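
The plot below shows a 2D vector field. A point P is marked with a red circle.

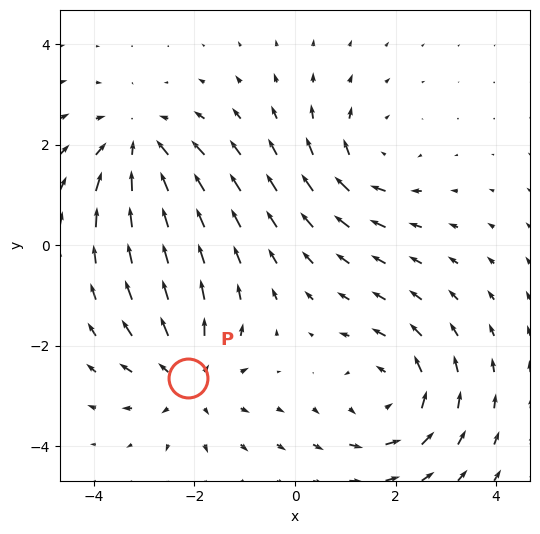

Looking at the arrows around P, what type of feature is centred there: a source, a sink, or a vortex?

At P (-2.1, -2.6) the arrows spread outward. Divergence about +4, curl ≈0 — positive divergence with near-zero curl is a source.

source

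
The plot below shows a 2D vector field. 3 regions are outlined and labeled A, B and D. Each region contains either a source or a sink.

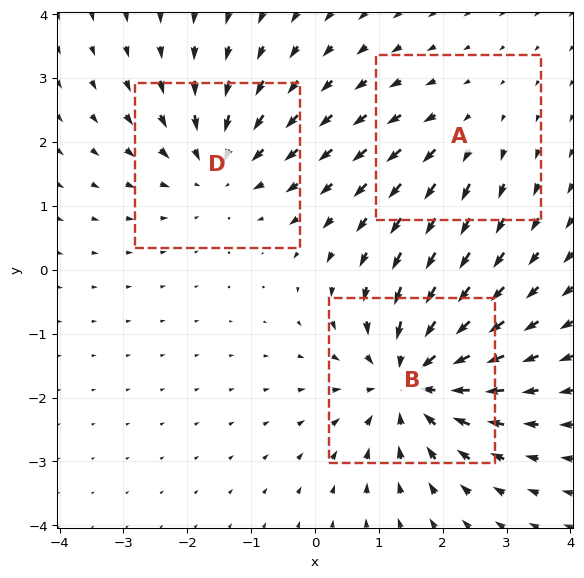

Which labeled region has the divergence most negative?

Divergence at each region's feature centre — A: about +2, B: about -5, D: about -3. Region B is most negative.

B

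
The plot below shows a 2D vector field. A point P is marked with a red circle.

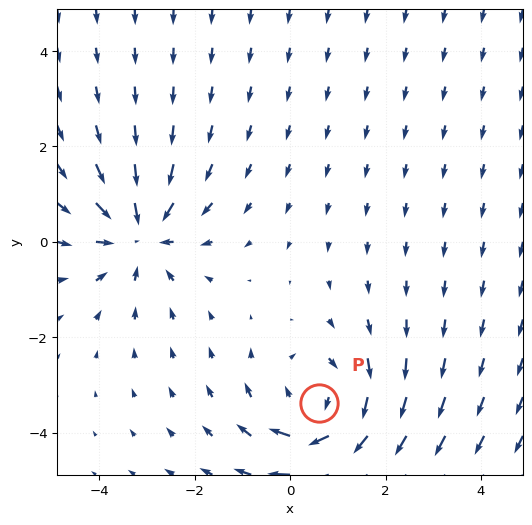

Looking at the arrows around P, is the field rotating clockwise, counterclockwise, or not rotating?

Near P at (0.6, -3.4) the arrows circulate clockwise. The curl (z-component) there is about -4; negative curl means clockwise rotation.

clockwise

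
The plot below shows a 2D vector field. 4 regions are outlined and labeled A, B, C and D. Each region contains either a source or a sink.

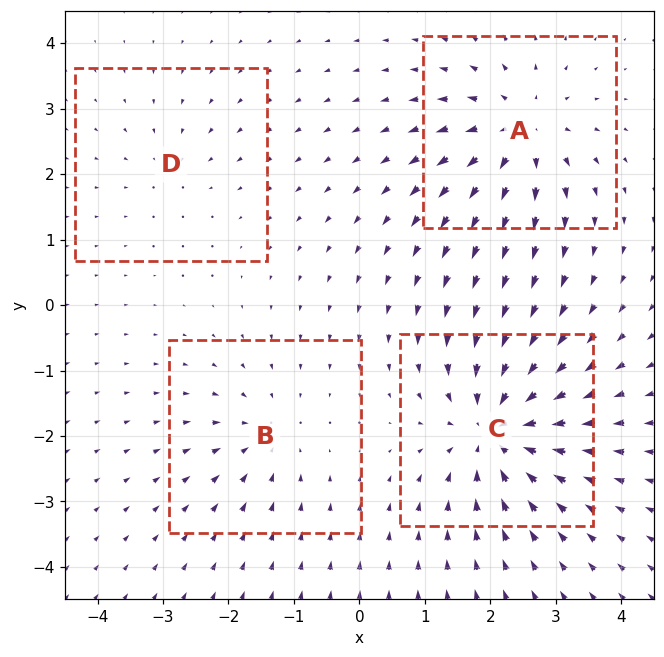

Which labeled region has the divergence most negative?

C

Divergence at each region's feature centre — A: about +6, B: about -4, C: about -7, D: about -2. Region C is most negative.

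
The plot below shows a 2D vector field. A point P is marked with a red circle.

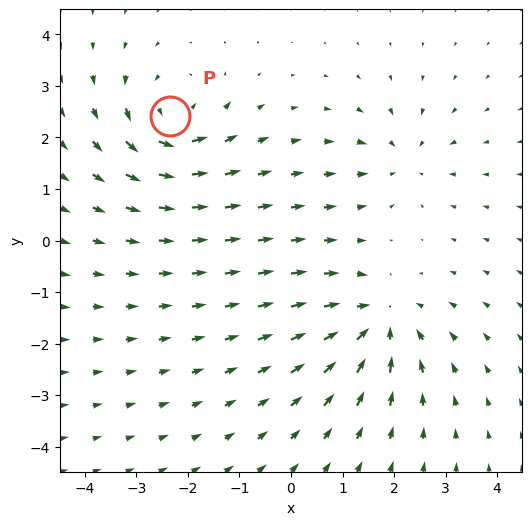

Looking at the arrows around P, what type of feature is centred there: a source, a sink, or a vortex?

vortex

At P (-2.4, 2.4) the arrows circulate counterclockwise. Divergence ≈0, curl about +5 — near-zero divergence with nonzero curl is a vortex.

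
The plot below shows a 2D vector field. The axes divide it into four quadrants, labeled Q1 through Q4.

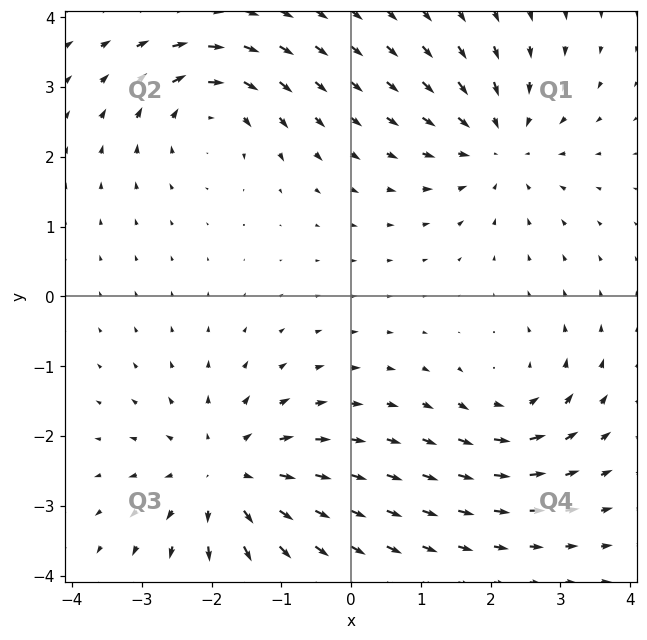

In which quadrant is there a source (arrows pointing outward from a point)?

Q3

The source sits at approximately (-1.8, -2.6), which lies in quadrant Q3. The divergence there is about +4, positive as expected for a source.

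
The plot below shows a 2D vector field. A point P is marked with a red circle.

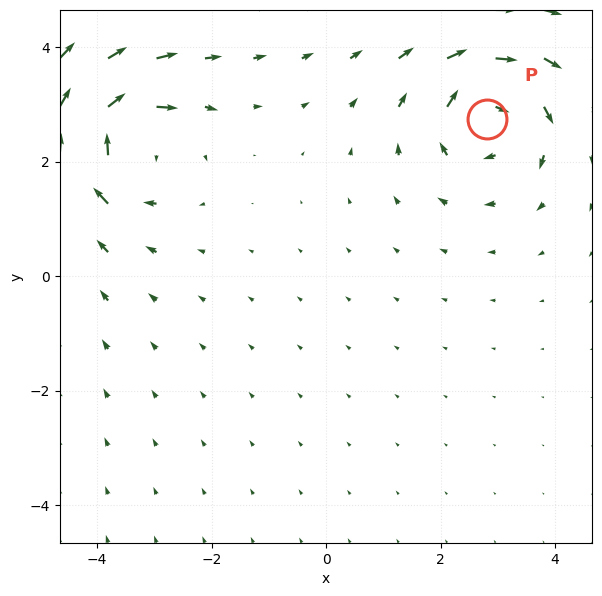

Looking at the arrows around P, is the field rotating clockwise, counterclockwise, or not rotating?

Near P at (2.8, 2.8) the arrows circulate clockwise. The curl (z-component) there is about -6; negative curl means clockwise rotation.

clockwise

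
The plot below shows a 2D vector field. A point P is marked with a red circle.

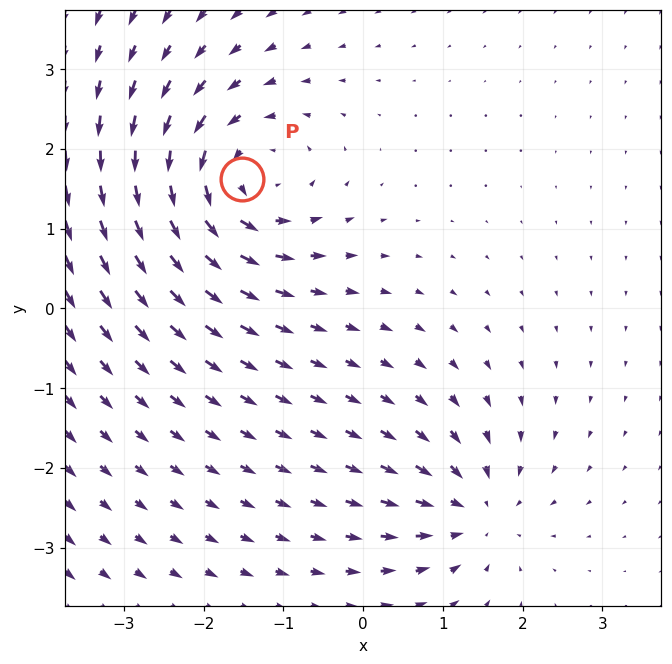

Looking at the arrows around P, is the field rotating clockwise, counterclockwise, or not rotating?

counterclockwise

Near P at (-1.5, 1.6) the arrows circulate counterclockwise. The curl (z-component) there is about +5; positive curl means counterclockwise rotation.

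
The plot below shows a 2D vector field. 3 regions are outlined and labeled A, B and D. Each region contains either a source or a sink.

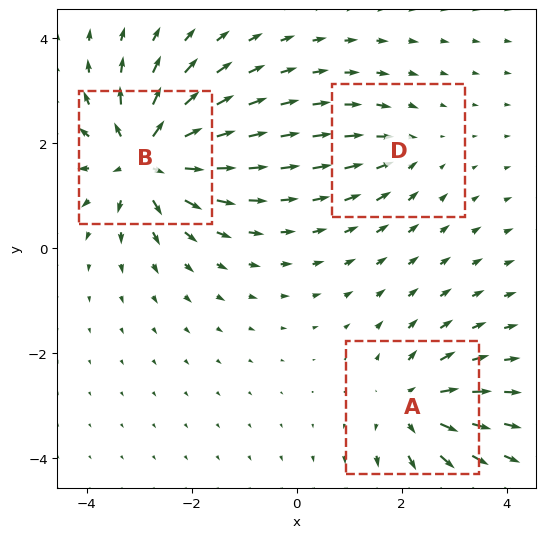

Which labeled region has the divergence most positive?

Divergence at each region's feature centre — A: about +4, B: about +6, D: about -3. Region B is most positive.

B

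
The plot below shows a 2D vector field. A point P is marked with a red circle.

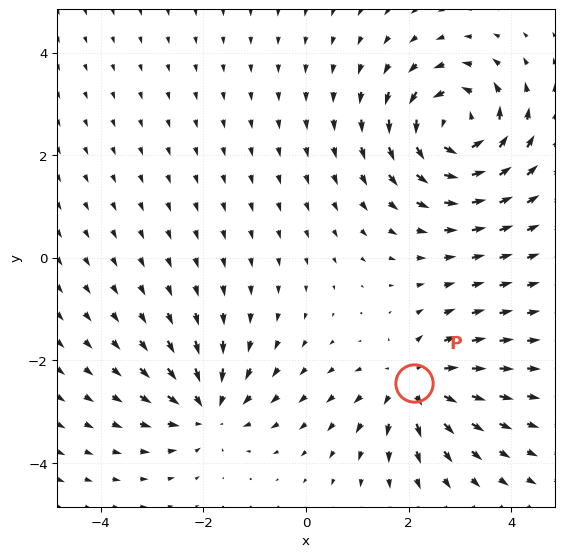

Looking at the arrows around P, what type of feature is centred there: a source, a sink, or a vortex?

source

At P (2.1, -2.4) the arrows spread outward. Divergence about +5, curl ≈0 — positive divergence with near-zero curl is a source.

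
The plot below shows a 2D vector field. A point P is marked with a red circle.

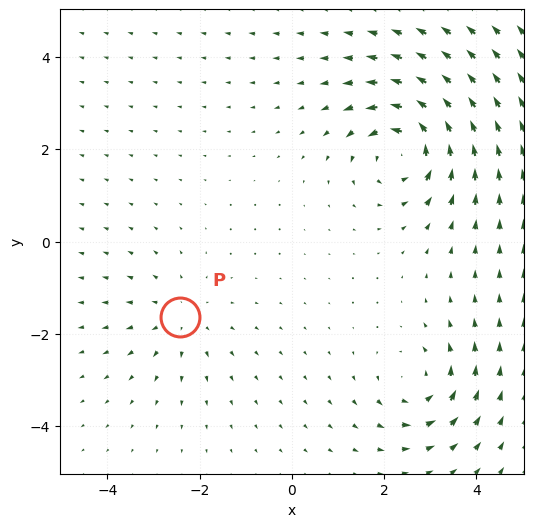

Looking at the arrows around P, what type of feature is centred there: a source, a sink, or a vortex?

source

At P (-2.4, -1.6) the arrows spread outward. Divergence about +2, curl ≈0 — positive divergence with near-zero curl is a source.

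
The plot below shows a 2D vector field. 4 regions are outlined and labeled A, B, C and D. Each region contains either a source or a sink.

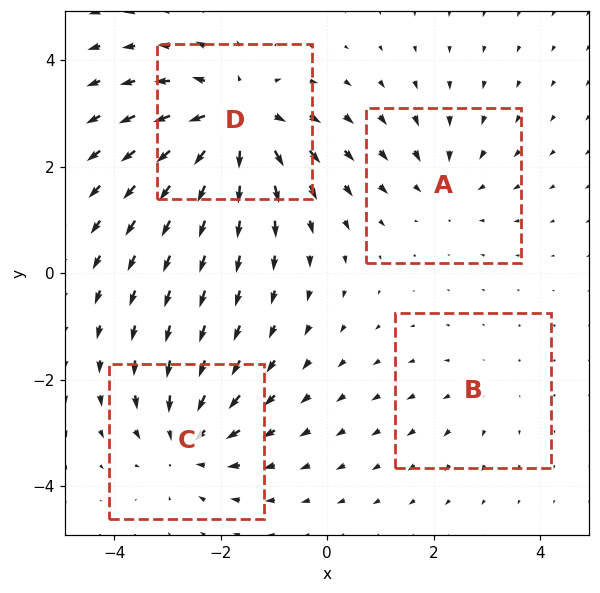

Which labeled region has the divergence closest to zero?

B

Divergence at each region's feature centre — A: about -3, B: about +2, C: about -5, D: about +7. Region B is closest to zero.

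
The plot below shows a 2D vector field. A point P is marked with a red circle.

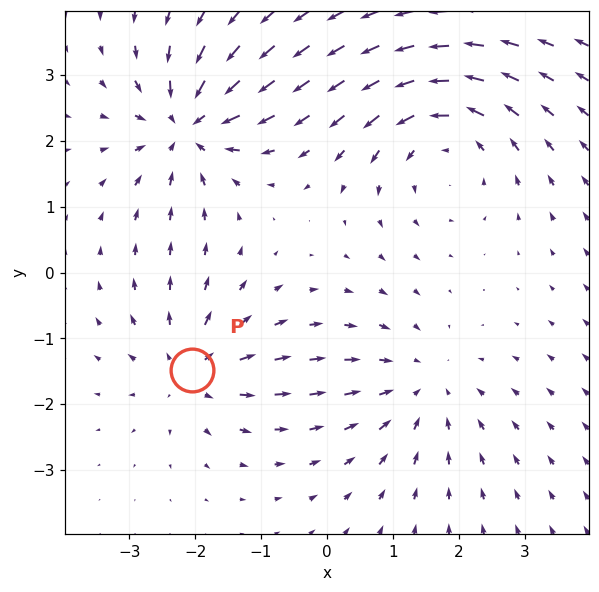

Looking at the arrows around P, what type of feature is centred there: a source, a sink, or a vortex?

source

At P (-2.0, -1.5) the arrows spread outward. Divergence about +3, curl ≈0 — positive divergence with near-zero curl is a source.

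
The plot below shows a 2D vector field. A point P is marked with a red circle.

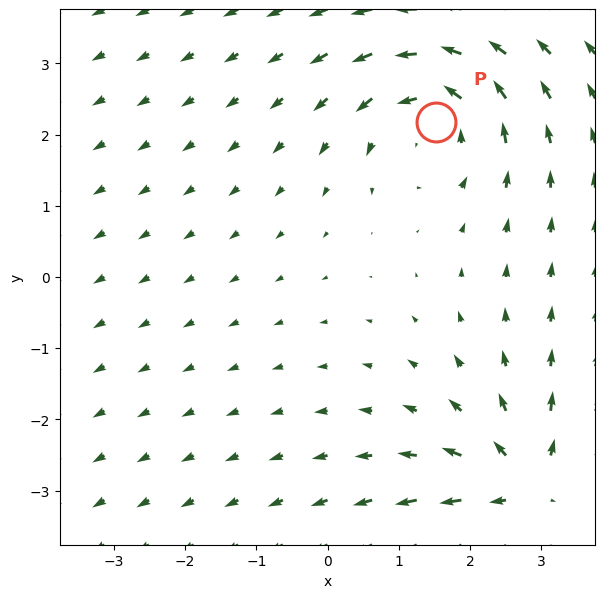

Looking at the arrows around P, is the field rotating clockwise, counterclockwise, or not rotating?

Near P at (1.5, 2.2) the arrows circulate counterclockwise. The curl (z-component) there is about +3; positive curl means counterclockwise rotation.

counterclockwise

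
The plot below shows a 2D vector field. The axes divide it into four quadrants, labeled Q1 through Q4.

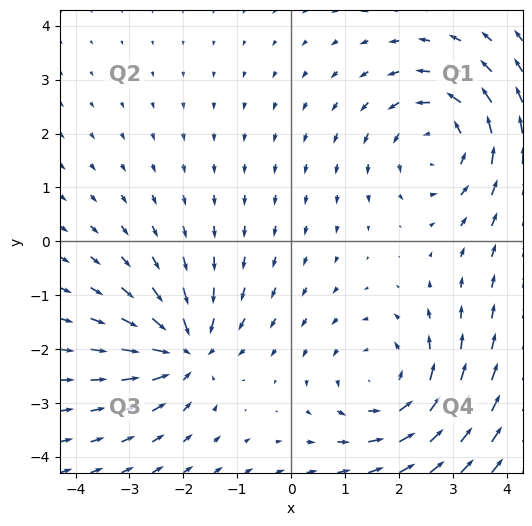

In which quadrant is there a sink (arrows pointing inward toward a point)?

Q3

The sink sits at approximately (-2.0, -2.0), which lies in quadrant Q3. The divergence there is about -6, negative as expected for a sink.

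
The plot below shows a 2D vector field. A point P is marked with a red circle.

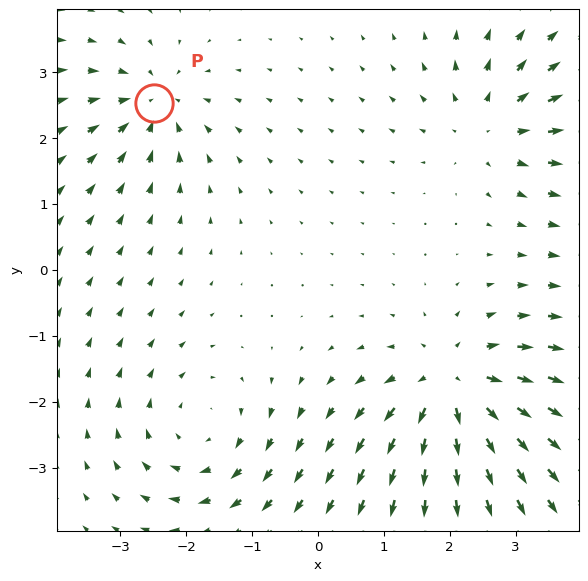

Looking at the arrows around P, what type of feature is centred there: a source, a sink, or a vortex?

At P (-2.5, 2.5) the arrows converge inward. Divergence about -4, curl ≈0 — negative divergence with near-zero curl is a sink.

sink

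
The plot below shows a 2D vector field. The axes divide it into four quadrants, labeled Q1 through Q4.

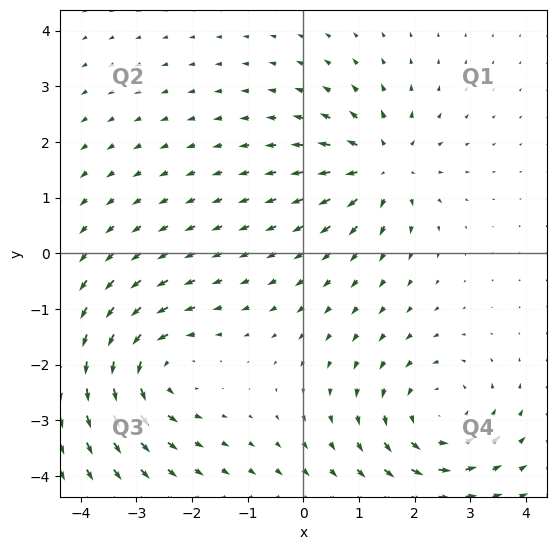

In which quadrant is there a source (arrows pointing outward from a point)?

The source sits at approximately (1.4, 1.6), which lies in quadrant Q1. The divergence there is about +3, positive as expected for a source.

Q1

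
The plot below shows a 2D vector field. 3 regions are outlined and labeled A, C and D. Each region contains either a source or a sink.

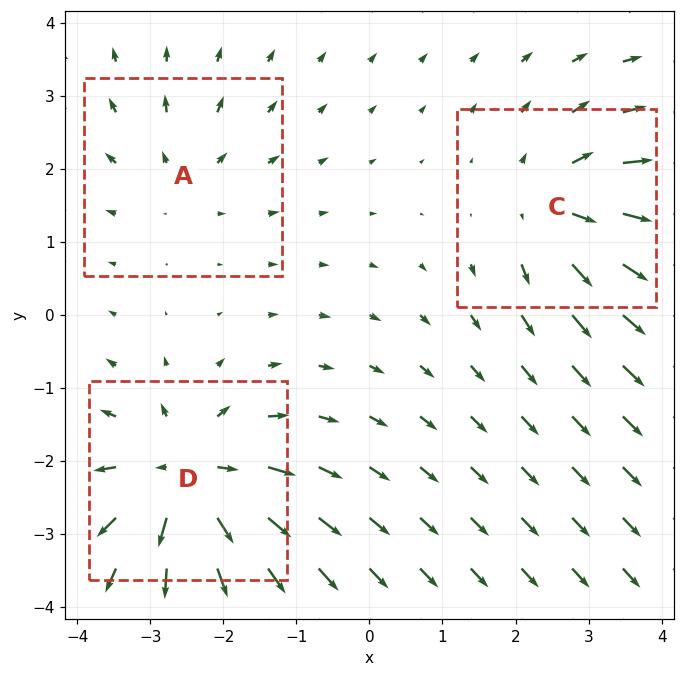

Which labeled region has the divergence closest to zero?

Divergence at each region's feature centre — A: about +2, C: about +4, D: about +5. Region A is closest to zero.

A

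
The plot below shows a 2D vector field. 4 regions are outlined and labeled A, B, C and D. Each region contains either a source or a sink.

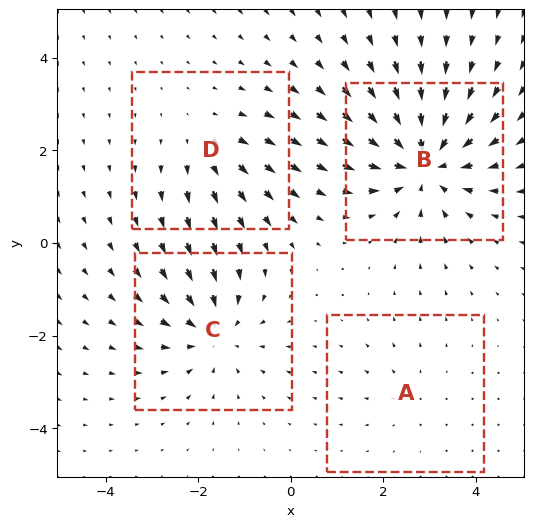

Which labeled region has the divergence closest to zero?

Divergence at each region's feature centre — A: about +2, B: about -7, C: about -5, D: about +3. Region A is closest to zero.

A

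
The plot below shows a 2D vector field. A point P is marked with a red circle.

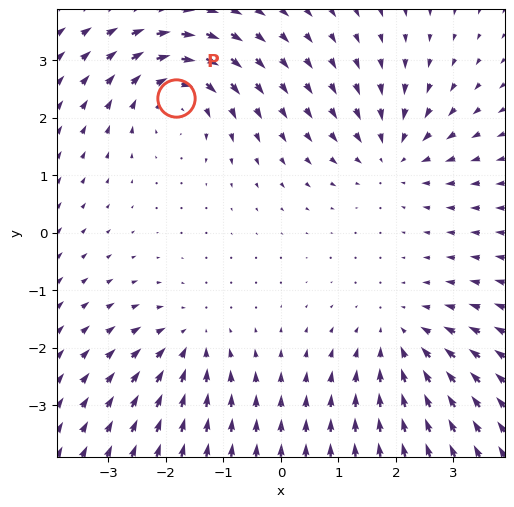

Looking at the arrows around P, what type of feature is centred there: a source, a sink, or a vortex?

vortex

At P (-1.8, 2.3) the arrows circulate clockwise. Divergence ≈0, curl about -5 — near-zero divergence with nonzero curl is a vortex.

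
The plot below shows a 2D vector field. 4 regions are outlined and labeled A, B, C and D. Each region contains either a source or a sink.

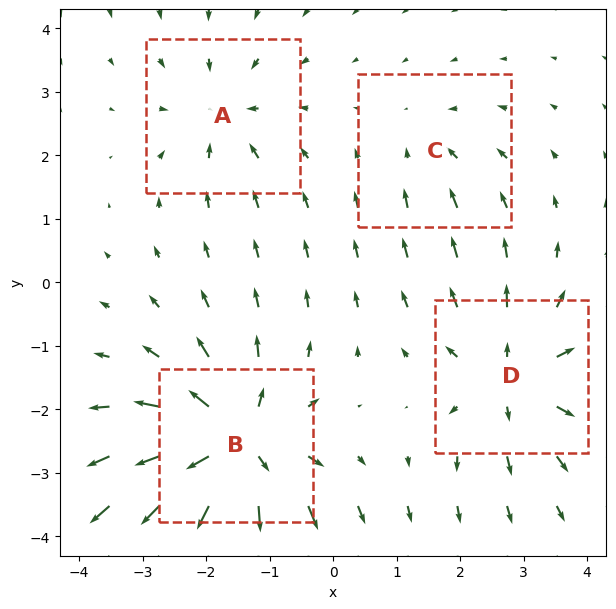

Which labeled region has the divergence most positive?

Divergence at each region's feature centre — A: about -4, B: about +8, C: about -3, D: about +6. Region B is most positive.

B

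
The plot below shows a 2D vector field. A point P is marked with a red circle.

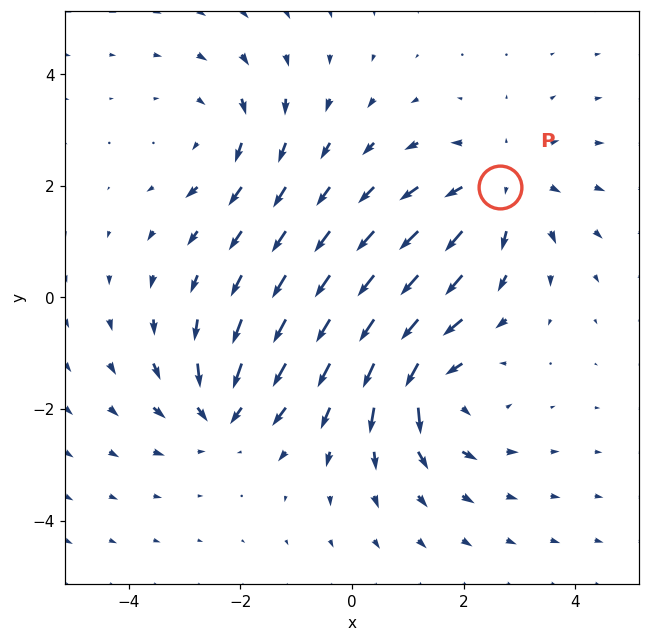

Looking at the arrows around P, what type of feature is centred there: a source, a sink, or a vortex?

At P (2.6, 2.0) the arrows spread outward. Divergence about +4, curl ≈0 — positive divergence with near-zero curl is a source.

source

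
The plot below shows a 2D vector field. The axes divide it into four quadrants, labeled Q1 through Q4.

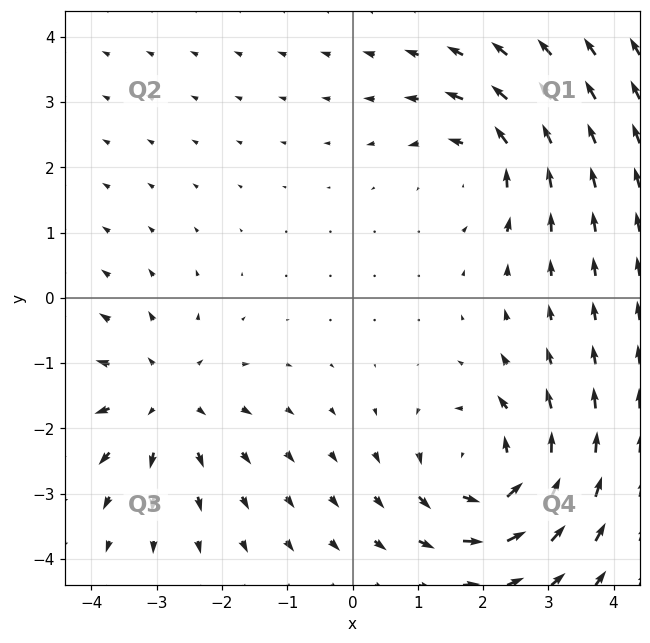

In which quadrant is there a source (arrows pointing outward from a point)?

The source sits at approximately (-2.9, -1.6), which lies in quadrant Q3. The divergence there is about +4, positive as expected for a source.

Q3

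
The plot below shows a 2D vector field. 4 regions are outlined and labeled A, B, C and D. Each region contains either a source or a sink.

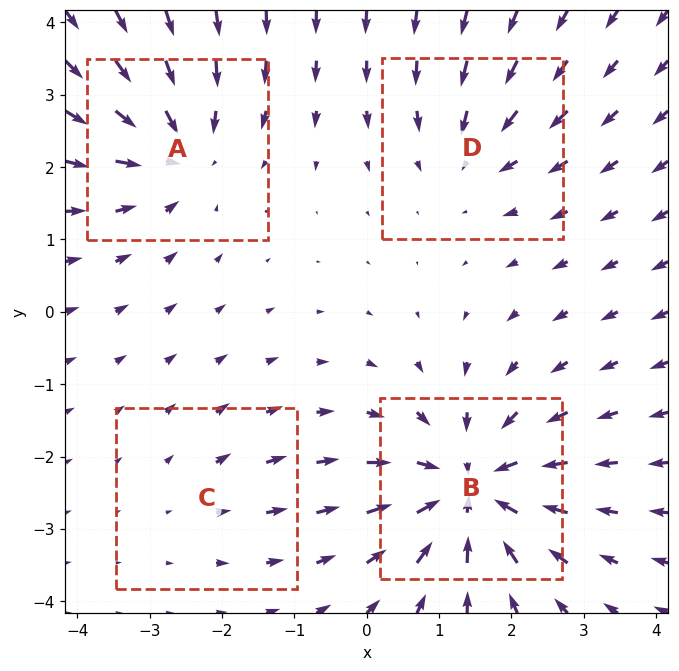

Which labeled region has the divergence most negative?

Divergence at each region's feature centre — A: about -5, B: about -7, C: about +2, D: about -3. Region B is most negative.

B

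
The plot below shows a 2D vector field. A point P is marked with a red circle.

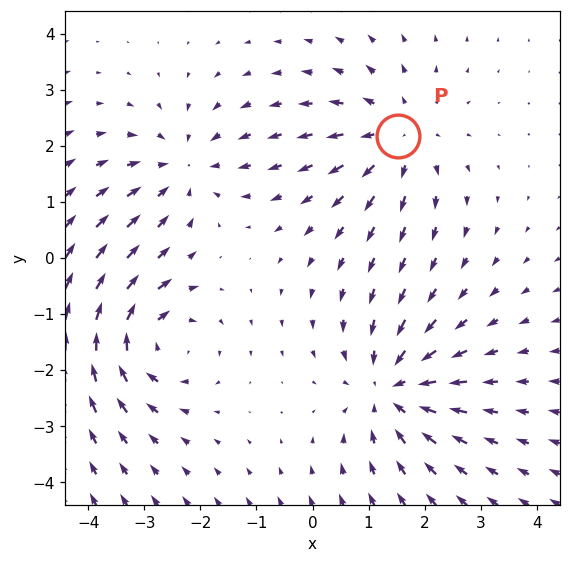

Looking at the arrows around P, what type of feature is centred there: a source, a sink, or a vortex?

source

At P (1.5, 2.2) the arrows spread outward. Divergence about +3, curl ≈0 — positive divergence with near-zero curl is a source.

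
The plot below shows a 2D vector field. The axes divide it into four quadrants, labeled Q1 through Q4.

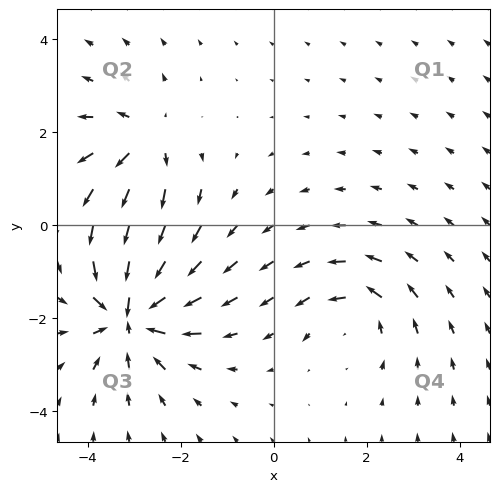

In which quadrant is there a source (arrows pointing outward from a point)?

Q2

The source sits at approximately (-2.8, 1.8), which lies in quadrant Q2. The divergence there is about +3, positive as expected for a source.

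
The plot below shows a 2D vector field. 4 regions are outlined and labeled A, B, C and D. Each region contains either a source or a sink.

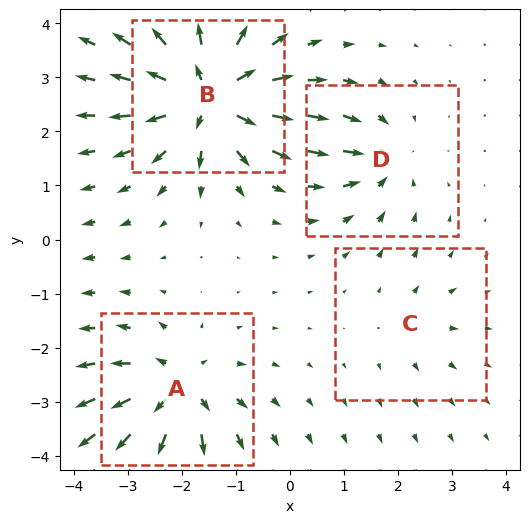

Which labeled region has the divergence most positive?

Divergence at each region's feature centre — A: about +6, B: about +9, C: about +2, D: about -4. Region B is most positive.

B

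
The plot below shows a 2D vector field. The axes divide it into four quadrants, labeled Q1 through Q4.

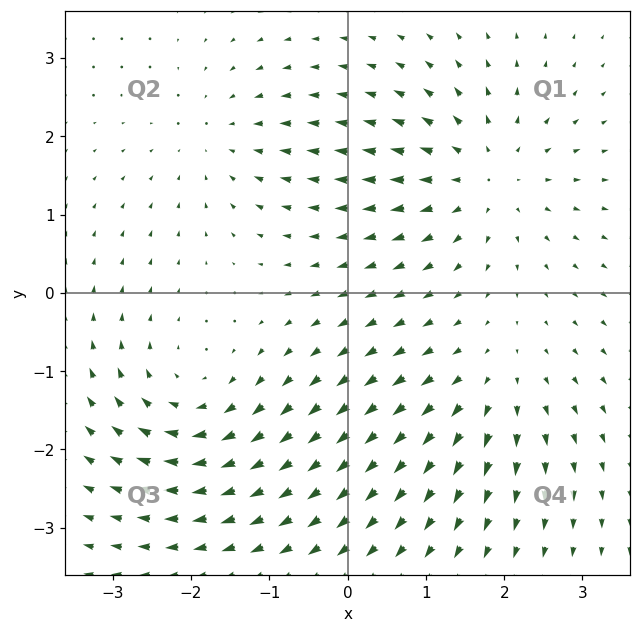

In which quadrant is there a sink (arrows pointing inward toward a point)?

Q2

The sink sits at approximately (-1.6, 2.0), which lies in quadrant Q2. The divergence there is about -3, negative as expected for a sink.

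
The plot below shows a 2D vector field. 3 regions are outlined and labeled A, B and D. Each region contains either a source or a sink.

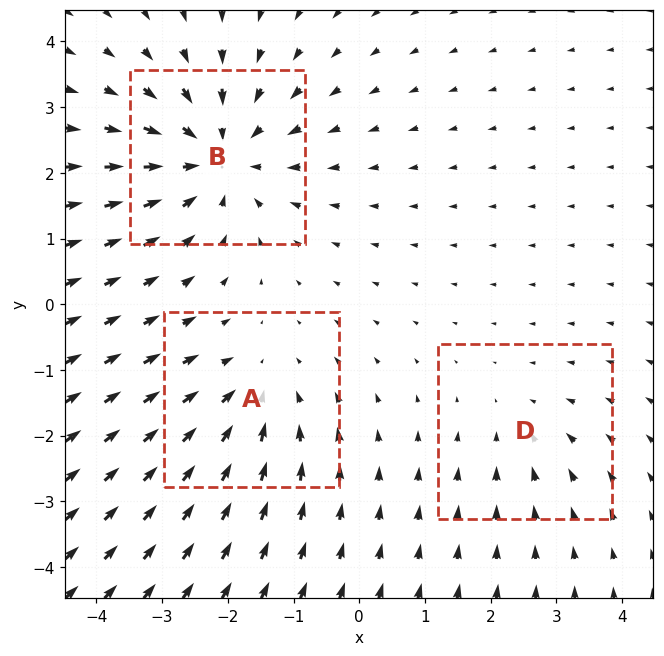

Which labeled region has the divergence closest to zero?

Divergence at each region's feature centre — A: about -3, B: about -4, D: about -2. Region D is closest to zero.

D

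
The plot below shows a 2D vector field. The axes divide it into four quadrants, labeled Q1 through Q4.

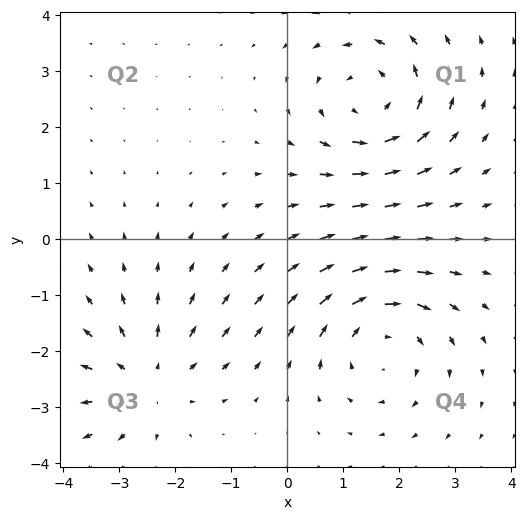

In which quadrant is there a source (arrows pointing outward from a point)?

Q3

The source sits at approximately (-2.5, -2.5), which lies in quadrant Q3. The divergence there is about +3, positive as expected for a source.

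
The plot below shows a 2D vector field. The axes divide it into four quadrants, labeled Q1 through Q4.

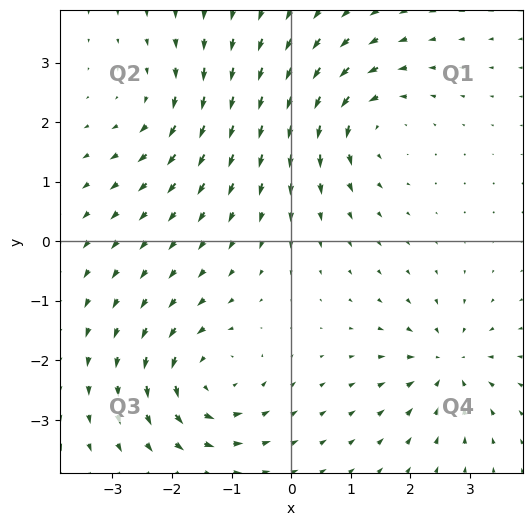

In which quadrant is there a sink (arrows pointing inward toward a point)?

The sink sits at approximately (2.6, -2.1), which lies in quadrant Q4. The divergence there is about -6, negative as expected for a sink.

Q4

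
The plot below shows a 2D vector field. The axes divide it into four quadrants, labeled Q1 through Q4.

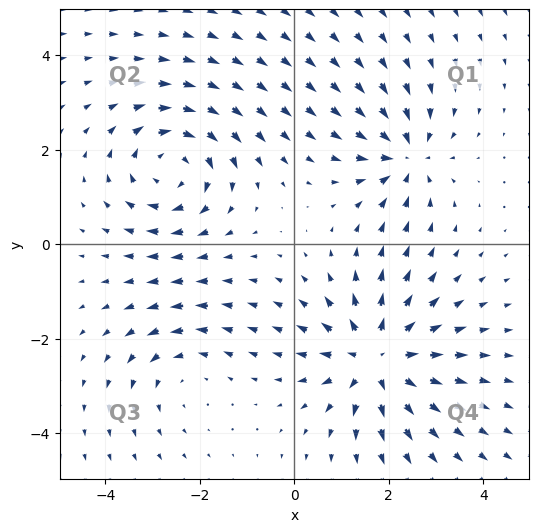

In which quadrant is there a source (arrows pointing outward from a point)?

The source sits at approximately (1.7, -2.4), which lies in quadrant Q4. The divergence there is about +5, positive as expected for a source.

Q4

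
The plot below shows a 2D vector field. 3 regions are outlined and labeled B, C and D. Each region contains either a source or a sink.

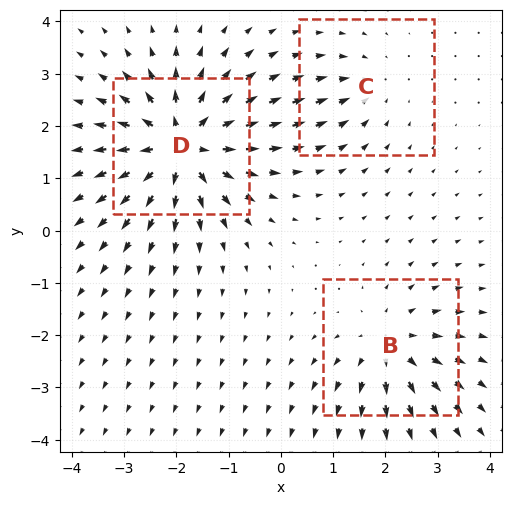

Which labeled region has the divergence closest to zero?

Divergence at each region's feature centre — B: about +4, C: about -2, D: about +6. Region C is closest to zero.

C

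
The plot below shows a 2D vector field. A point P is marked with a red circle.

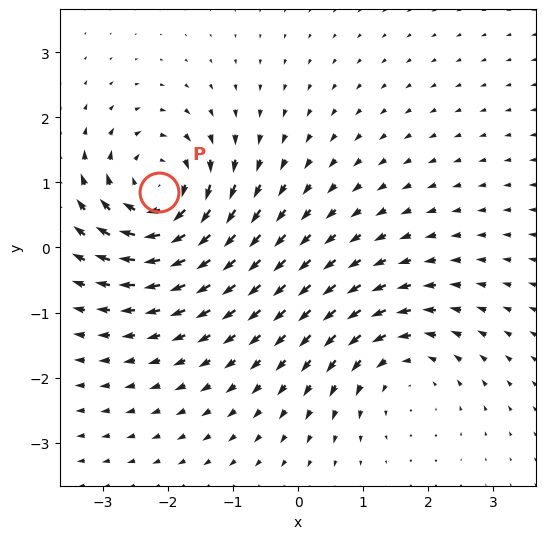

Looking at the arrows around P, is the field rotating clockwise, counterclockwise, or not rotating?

clockwise

Near P at (-2.1, 0.8) the arrows circulate clockwise. The curl (z-component) there is about -7; negative curl means clockwise rotation.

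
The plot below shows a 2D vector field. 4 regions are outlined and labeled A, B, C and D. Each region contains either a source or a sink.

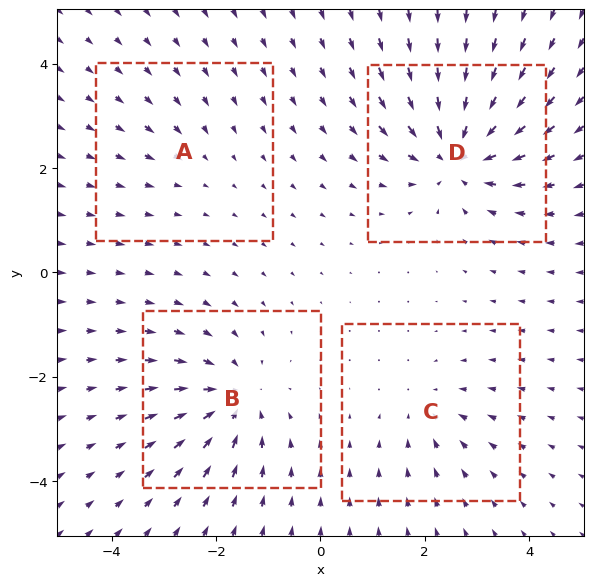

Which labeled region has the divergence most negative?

Divergence at each region's feature centre — A: about -2, B: about -5, C: about -3, D: about -7. Region D is most negative.

D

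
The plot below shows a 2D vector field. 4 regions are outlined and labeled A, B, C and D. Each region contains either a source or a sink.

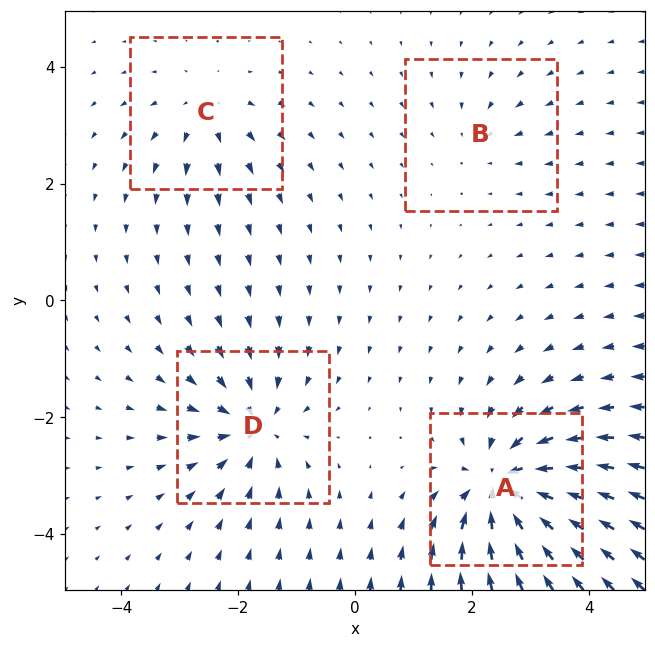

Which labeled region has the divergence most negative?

A

Divergence at each region's feature centre — A: about -8, B: about -2, C: about +4, D: about -6. Region A is most negative.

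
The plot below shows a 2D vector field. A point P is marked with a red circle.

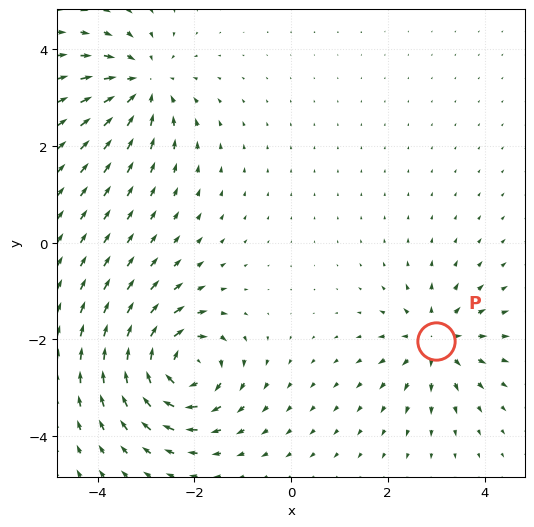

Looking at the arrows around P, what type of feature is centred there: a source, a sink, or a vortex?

At P (3.0, -2.0) the arrows spread outward. Divergence about +4, curl ≈0 — positive divergence with near-zero curl is a source.

source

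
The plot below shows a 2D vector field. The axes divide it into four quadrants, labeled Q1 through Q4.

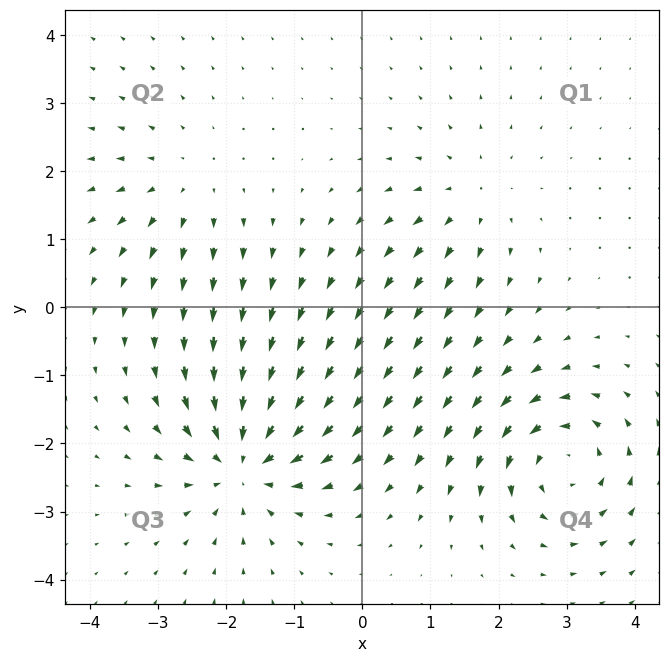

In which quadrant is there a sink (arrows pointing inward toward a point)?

The sink sits at approximately (-1.7, -2.3), which lies in quadrant Q3. The divergence there is about -6, negative as expected for a sink.

Q3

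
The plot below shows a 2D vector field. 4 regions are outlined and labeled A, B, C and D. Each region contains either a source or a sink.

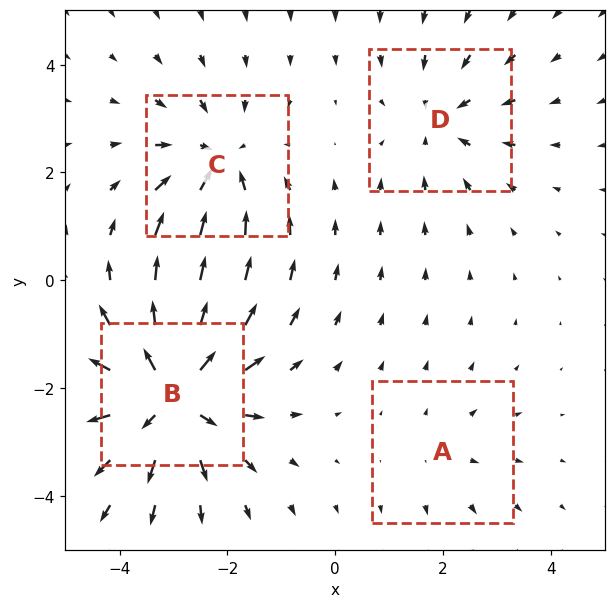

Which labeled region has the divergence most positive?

Divergence at each region's feature centre — A: about +2, B: about +7, C: about -4, D: about -3. Region B is most positive.

B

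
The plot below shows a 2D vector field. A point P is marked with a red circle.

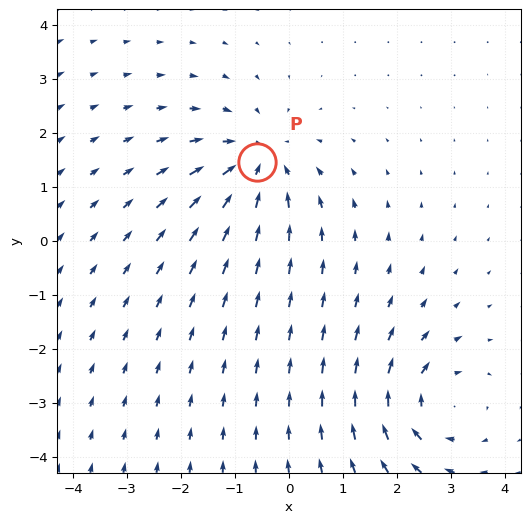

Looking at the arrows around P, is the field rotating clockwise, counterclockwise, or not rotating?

not rotating

Near P at (-0.6, 1.5) the arrows show no circulation. The curl there is ≈0.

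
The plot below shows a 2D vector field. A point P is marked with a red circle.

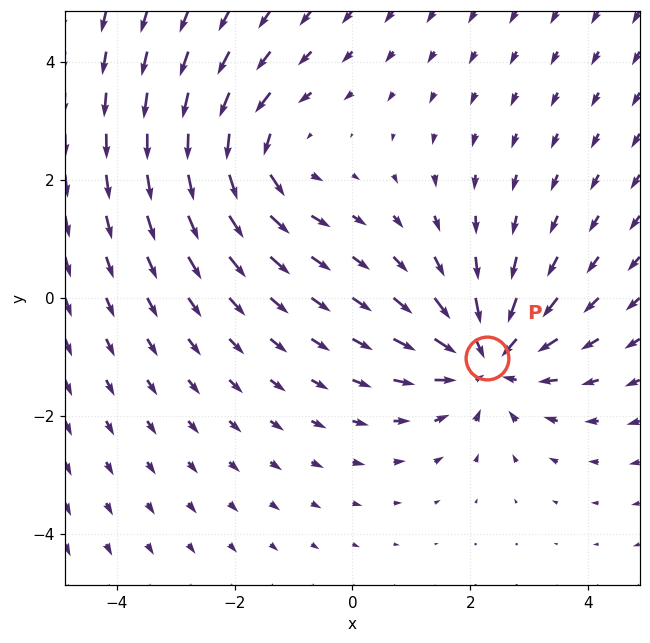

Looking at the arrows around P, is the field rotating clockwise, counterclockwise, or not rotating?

not rotating

Near P at (2.3, -1.0) the arrows show no circulation. The curl there is ≈0.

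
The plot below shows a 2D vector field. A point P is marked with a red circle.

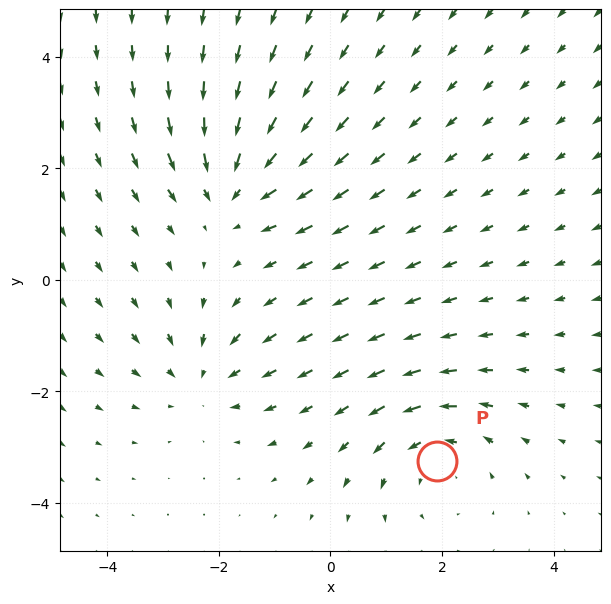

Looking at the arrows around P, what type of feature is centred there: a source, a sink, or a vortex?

At P (1.9, -3.2) the arrows circulate counterclockwise. Divergence ≈0, curl about +3 — near-zero divergence with nonzero curl is a vortex.

vortex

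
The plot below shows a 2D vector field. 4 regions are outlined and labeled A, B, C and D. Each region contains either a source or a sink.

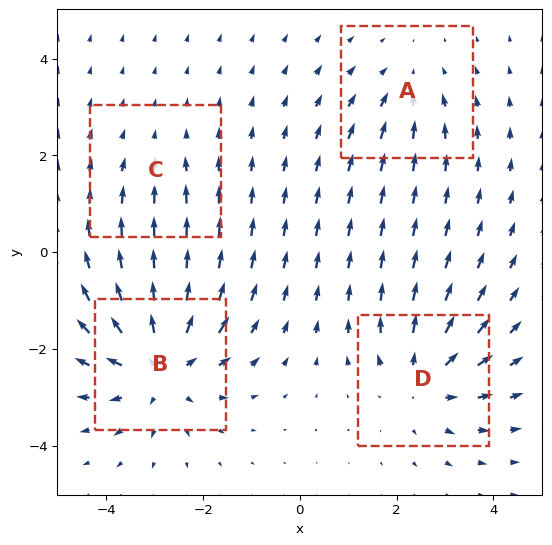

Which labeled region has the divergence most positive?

Divergence at each region's feature centre — A: about -3, B: about +6, C: about -2, D: about +4. Region B is most positive.

B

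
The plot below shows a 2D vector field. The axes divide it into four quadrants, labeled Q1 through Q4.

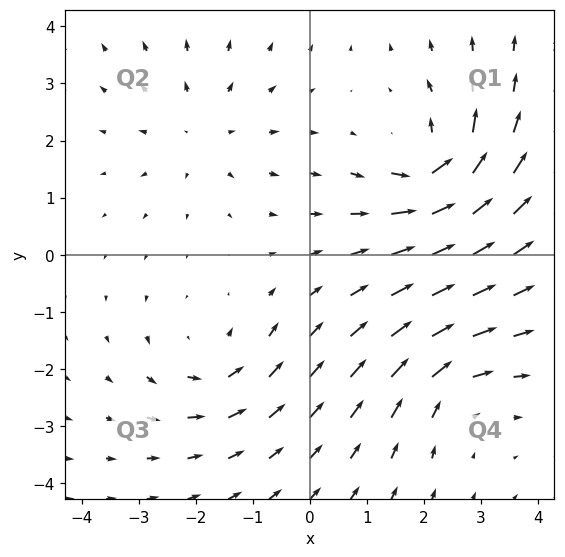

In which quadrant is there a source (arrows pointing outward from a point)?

The source sits at approximately (-1.9, 2.2), which lies in quadrant Q2. The divergence there is about +2, positive as expected for a source.

Q2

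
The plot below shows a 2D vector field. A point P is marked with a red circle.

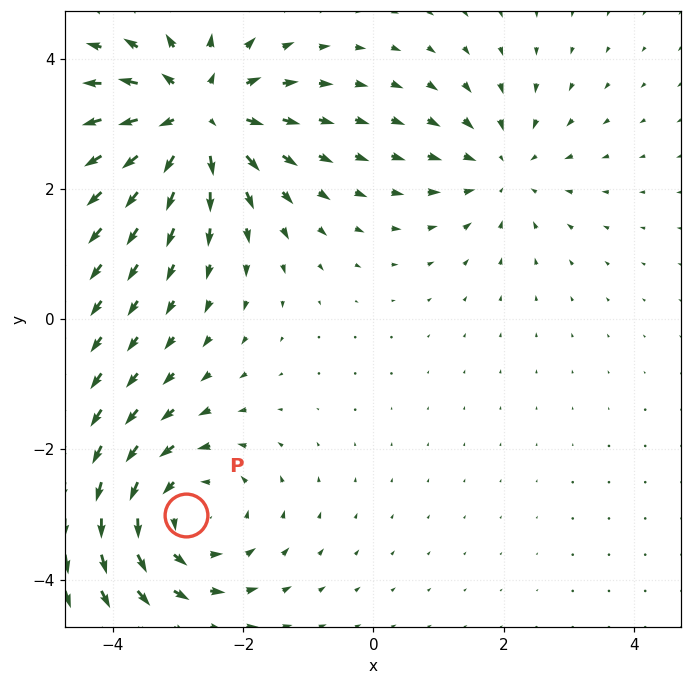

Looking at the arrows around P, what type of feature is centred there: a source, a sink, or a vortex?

At P (-2.9, -3.0) the arrows circulate counterclockwise. Divergence ≈0, curl about +3 — near-zero divergence with nonzero curl is a vortex.

vortex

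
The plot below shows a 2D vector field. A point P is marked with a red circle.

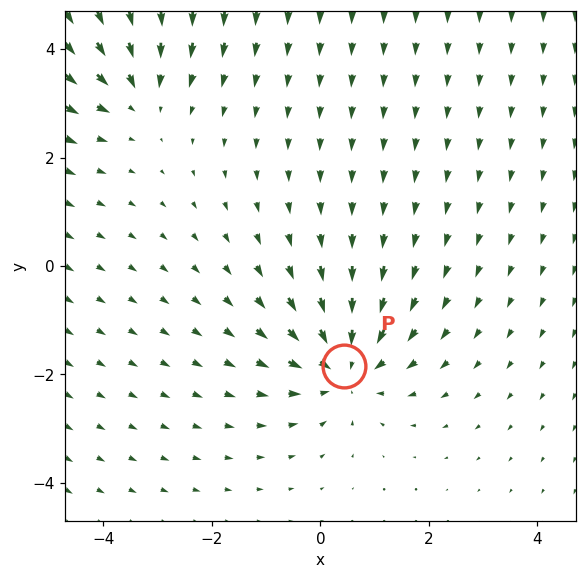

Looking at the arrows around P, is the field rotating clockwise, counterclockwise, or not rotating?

not rotating

Near P at (0.4, -1.8) the arrows show no circulation. The curl there is ≈0.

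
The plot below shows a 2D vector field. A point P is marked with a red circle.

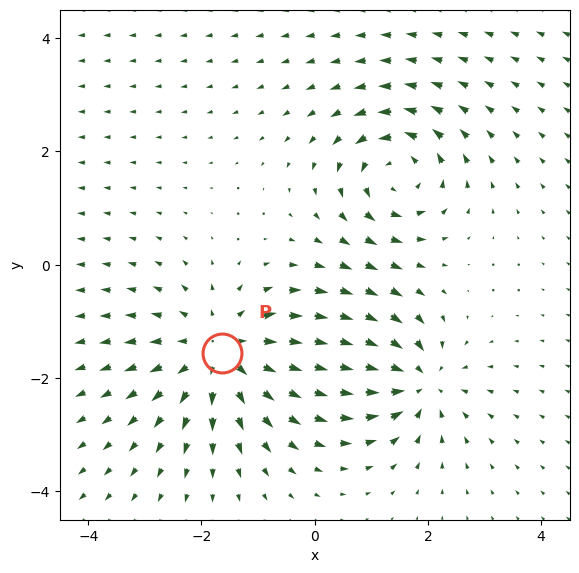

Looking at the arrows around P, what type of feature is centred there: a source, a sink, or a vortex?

source

At P (-1.6, -1.6) the arrows spread outward. Divergence about +4, curl ≈0 — positive divergence with near-zero curl is a source.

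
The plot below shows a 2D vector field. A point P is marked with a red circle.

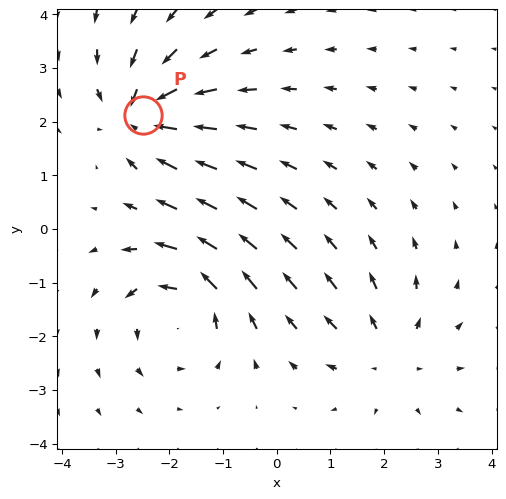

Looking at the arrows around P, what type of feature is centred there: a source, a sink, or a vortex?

sink

At P (-2.5, 2.1) the arrows converge inward. Divergence about -6, curl ≈0 — negative divergence with near-zero curl is a sink.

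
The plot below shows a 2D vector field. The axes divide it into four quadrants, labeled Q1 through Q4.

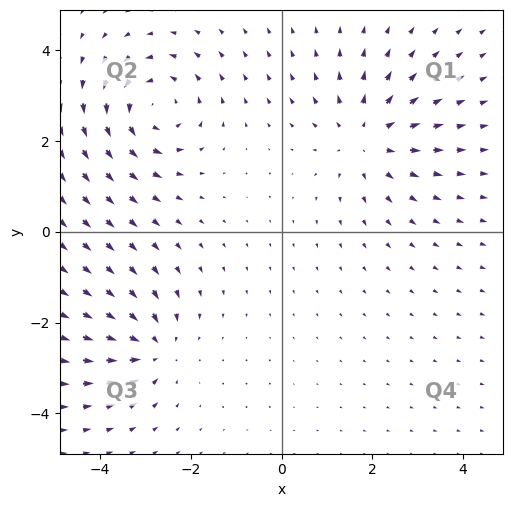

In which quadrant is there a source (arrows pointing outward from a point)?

The source sits at approximately (1.9, 2.1), which lies in quadrant Q1. The divergence there is about +4, positive as expected for a source.

Q1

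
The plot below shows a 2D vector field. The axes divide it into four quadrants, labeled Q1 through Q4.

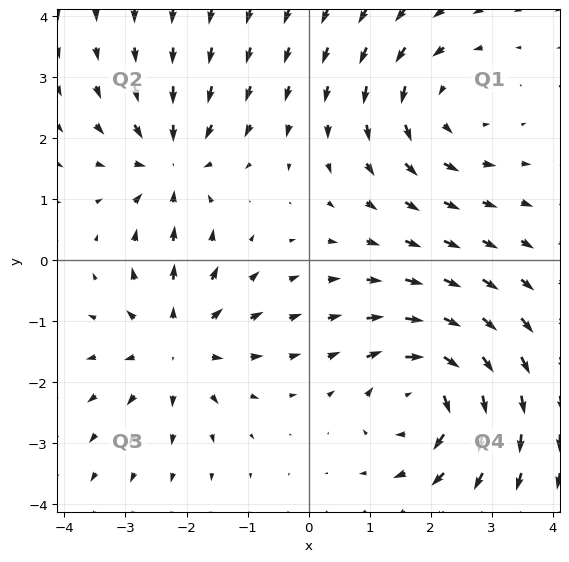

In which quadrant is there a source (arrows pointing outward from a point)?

The source sits at approximately (-2.2, -1.4), which lies in quadrant Q3. The divergence there is about +4, positive as expected for a source.

Q3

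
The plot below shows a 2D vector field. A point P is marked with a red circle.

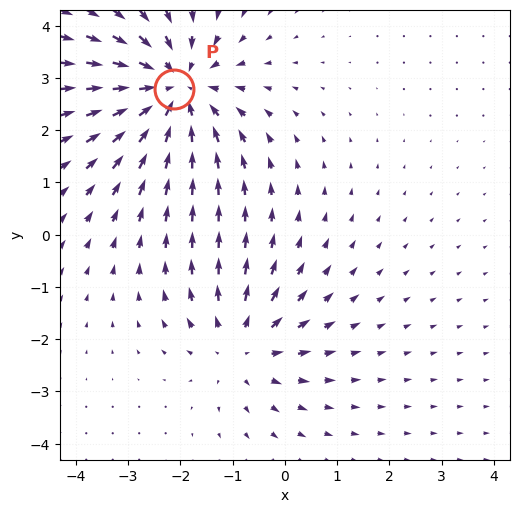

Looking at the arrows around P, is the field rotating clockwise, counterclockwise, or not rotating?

Near P at (-2.1, 2.8) the arrows show no circulation. The curl there is ≈0.

not rotating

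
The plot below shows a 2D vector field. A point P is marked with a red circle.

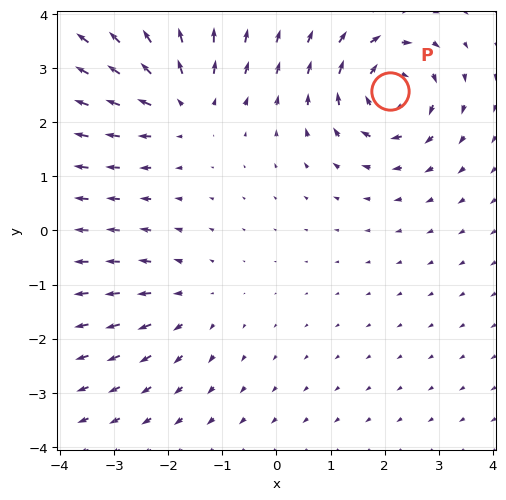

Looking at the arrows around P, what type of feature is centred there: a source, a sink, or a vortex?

At P (2.1, 2.6) the arrows circulate clockwise. Divergence ≈0, curl about -6 — near-zero divergence with nonzero curl is a vortex.

vortex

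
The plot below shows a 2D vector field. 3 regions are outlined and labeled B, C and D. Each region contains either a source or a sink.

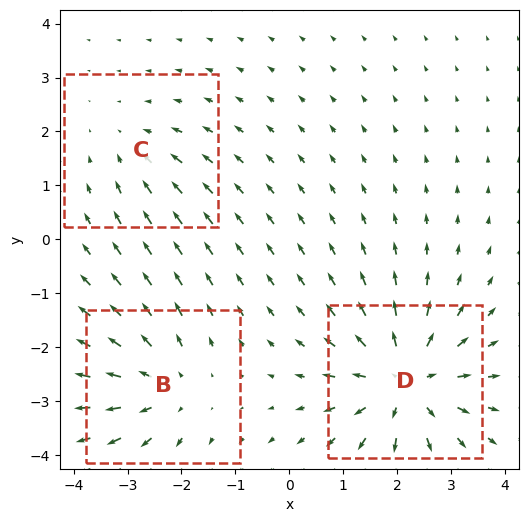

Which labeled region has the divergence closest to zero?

C

Divergence at each region's feature centre — B: about +3, C: about -2, D: about +5. Region C is closest to zero.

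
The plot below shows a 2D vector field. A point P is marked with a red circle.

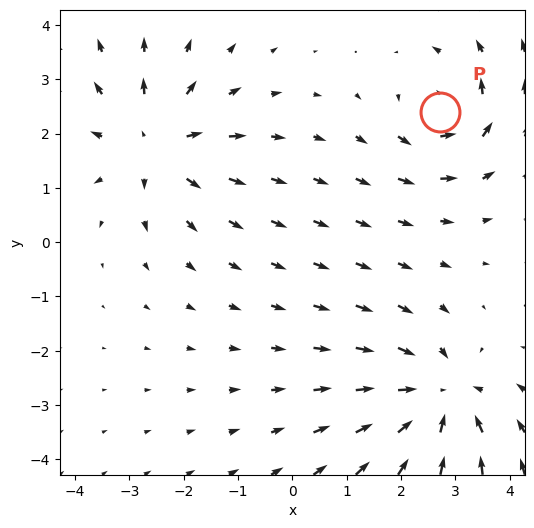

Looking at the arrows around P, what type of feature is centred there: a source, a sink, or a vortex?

vortex

At P (2.7, 2.4) the arrows circulate counterclockwise. Divergence ≈0, curl about +4 — near-zero divergence with nonzero curl is a vortex.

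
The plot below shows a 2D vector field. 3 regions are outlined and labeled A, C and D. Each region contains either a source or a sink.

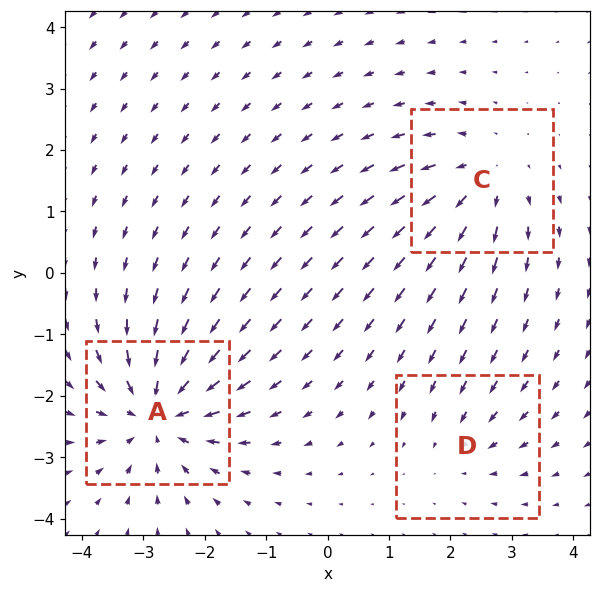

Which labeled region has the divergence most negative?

Divergence at each region's feature centre — A: about -5, C: about +3, D: about -2. Region A is most negative.

A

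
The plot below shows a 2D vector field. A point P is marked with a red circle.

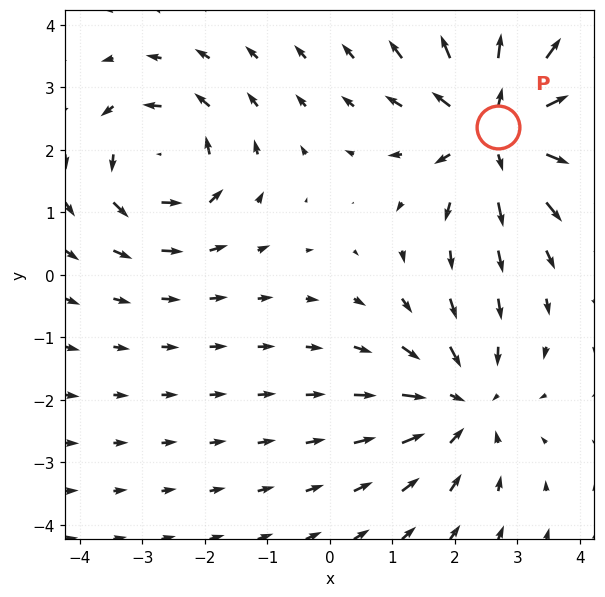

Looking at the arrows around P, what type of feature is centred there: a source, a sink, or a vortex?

At P (2.7, 2.4) the arrows spread outward. Divergence about +4, curl ≈0 — positive divergence with near-zero curl is a source.

source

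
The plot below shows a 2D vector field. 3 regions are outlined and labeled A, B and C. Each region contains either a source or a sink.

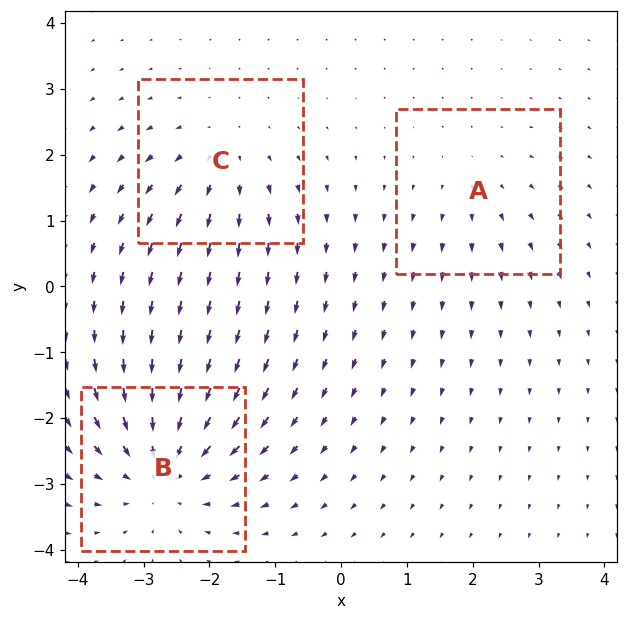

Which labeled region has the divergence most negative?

Divergence at each region's feature centre — A: about +2, B: about -4, C: about +3. Region B is most negative.

B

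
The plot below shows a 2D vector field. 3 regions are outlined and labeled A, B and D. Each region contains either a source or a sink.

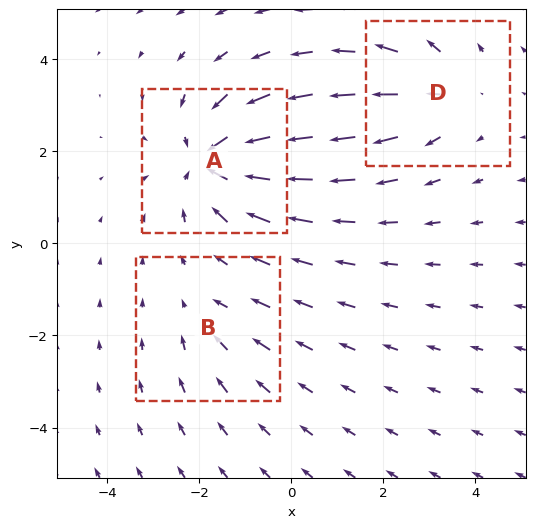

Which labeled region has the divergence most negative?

A

Divergence at each region's feature centre — A: about -5, B: about -2, D: about +3. Region A is most negative.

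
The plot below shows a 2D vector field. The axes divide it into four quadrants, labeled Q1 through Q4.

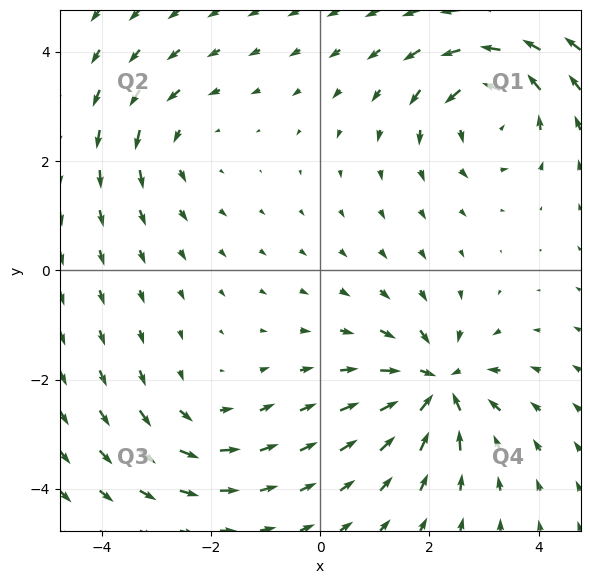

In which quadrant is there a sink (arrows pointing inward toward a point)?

The sink sits at approximately (2.2, -2.1), which lies in quadrant Q4. The divergence there is about -6, negative as expected for a sink.

Q4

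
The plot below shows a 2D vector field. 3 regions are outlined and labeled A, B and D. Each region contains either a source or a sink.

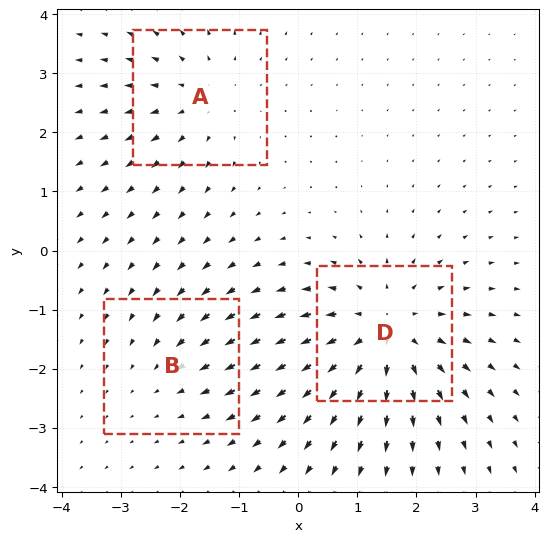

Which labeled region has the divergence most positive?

Divergence at each region's feature centre — A: about +3, B: about -2, D: about +4. Region D is most positive.

D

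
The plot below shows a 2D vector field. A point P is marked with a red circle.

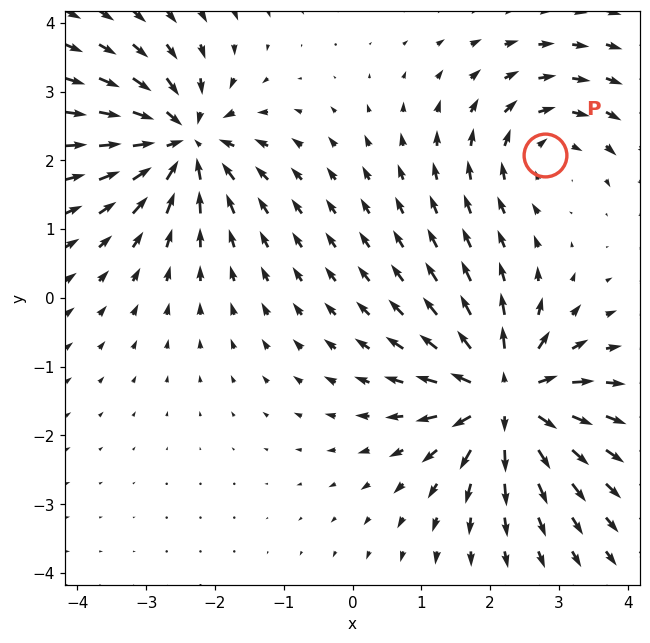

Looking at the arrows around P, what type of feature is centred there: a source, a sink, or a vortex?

vortex

At P (2.8, 2.1) the arrows circulate clockwise. Divergence ≈0, curl about -3 — near-zero divergence with nonzero curl is a vortex.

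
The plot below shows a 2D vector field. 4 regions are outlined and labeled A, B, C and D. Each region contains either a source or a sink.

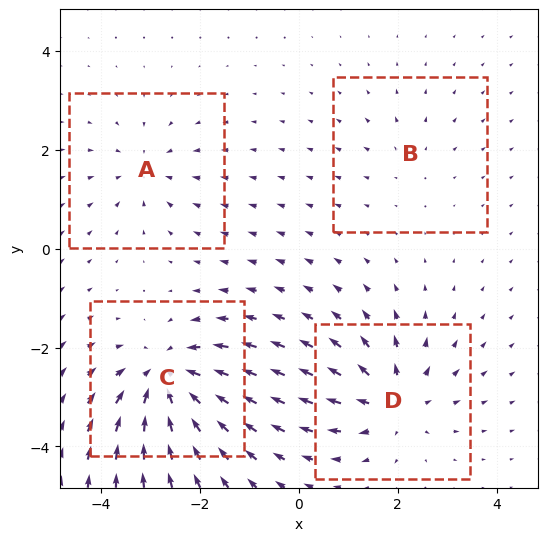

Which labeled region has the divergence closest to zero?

B

Divergence at each region's feature centre — A: about -4, B: about +2, C: about -7, D: about +6. Region B is closest to zero.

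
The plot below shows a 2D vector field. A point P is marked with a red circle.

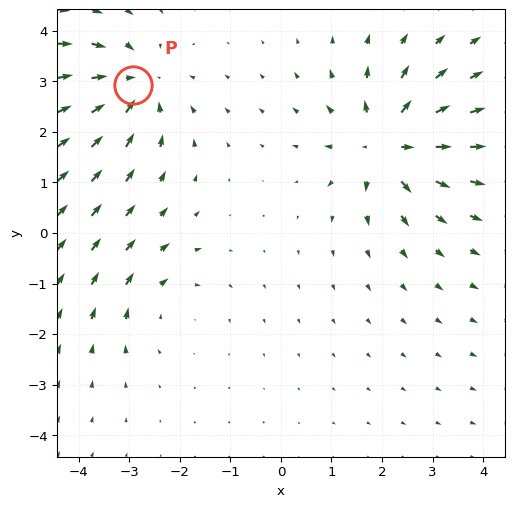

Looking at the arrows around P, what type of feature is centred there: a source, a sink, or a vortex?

sink

At P (-2.9, 2.9) the arrows converge inward. Divergence about -4, curl ≈0 — negative divergence with near-zero curl is a sink.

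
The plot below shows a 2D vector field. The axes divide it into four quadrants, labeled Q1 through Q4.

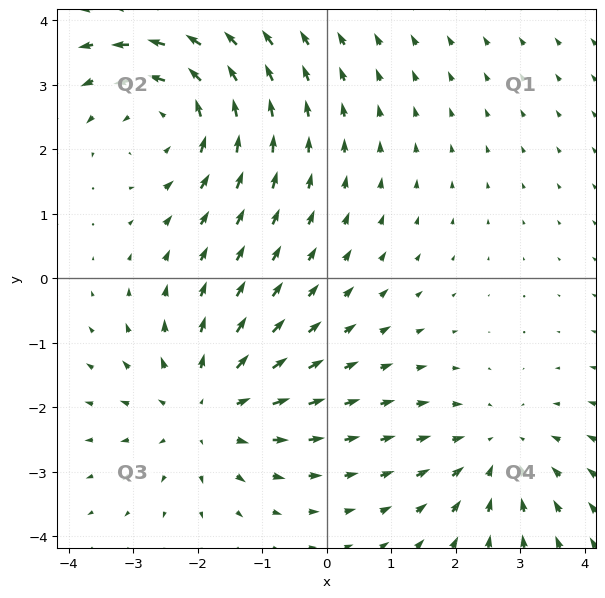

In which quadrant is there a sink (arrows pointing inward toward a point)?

Q4

The sink sits at approximately (2.7, -2.7), which lies in quadrant Q4. The divergence there is about -2, negative as expected for a sink.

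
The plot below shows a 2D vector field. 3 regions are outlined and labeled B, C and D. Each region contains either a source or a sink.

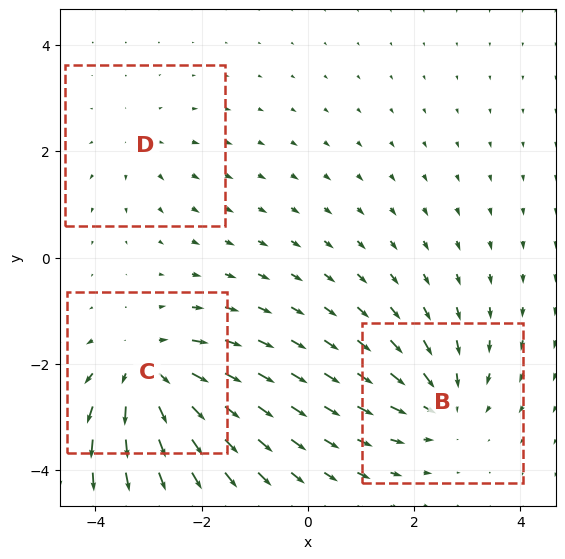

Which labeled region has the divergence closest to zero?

Divergence at each region's feature centre — B: about -3, C: about +5, D: about +2. Region D is closest to zero.

D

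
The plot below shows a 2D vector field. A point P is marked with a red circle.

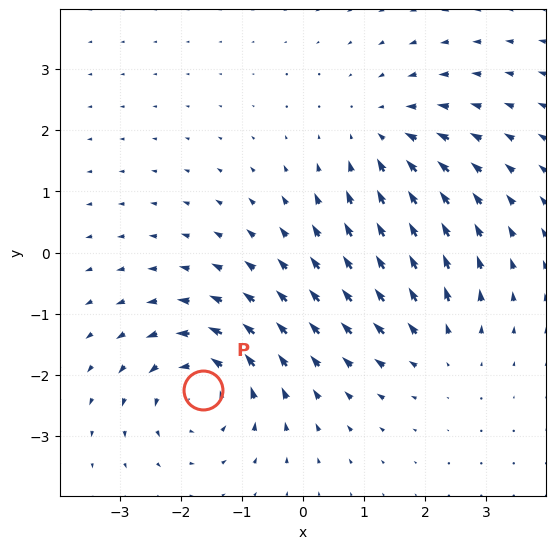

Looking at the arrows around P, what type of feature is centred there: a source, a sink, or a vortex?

vortex

At P (-1.6, -2.2) the arrows circulate counterclockwise. Divergence ≈0, curl about +6 — near-zero divergence with nonzero curl is a vortex.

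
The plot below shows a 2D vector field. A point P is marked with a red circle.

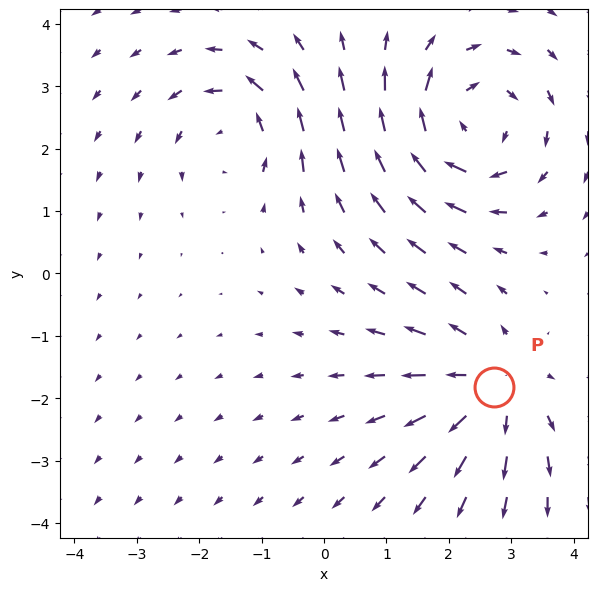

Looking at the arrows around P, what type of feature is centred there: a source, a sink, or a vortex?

At P (2.7, -1.8) the arrows spread outward. Divergence about +3, curl ≈0 — positive divergence with near-zero curl is a source.

source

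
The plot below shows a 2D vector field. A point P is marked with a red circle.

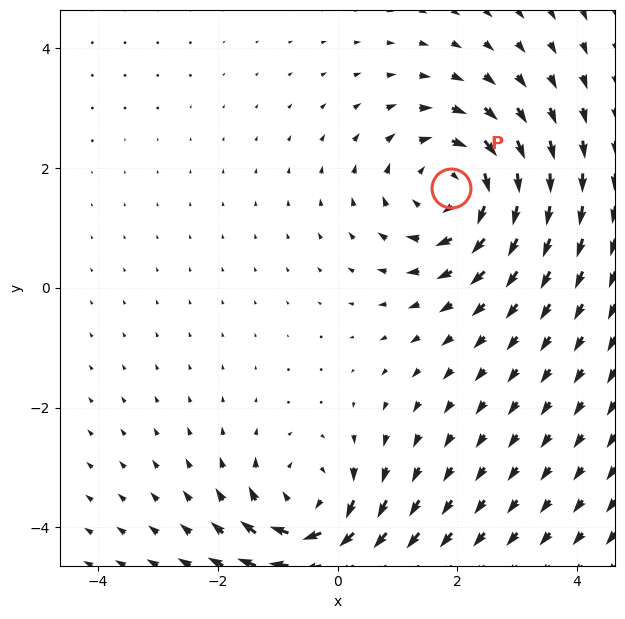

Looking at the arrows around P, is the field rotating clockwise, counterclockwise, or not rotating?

Near P at (1.9, 1.7) the arrows circulate clockwise. The curl (z-component) there is about -4; negative curl means clockwise rotation.

clockwise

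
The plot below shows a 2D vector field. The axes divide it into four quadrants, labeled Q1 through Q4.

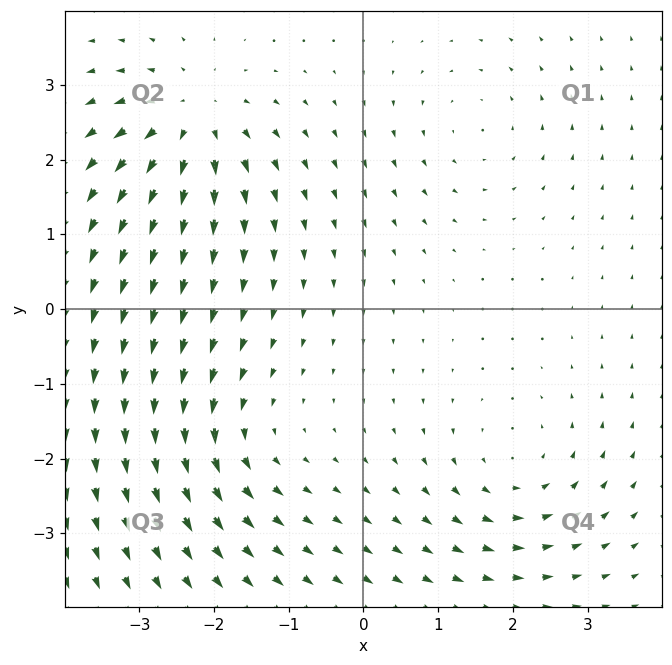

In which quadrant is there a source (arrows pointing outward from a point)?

The source sits at approximately (-2.3, 2.5), which lies in quadrant Q2. The divergence there is about +6, positive as expected for a source.

Q2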